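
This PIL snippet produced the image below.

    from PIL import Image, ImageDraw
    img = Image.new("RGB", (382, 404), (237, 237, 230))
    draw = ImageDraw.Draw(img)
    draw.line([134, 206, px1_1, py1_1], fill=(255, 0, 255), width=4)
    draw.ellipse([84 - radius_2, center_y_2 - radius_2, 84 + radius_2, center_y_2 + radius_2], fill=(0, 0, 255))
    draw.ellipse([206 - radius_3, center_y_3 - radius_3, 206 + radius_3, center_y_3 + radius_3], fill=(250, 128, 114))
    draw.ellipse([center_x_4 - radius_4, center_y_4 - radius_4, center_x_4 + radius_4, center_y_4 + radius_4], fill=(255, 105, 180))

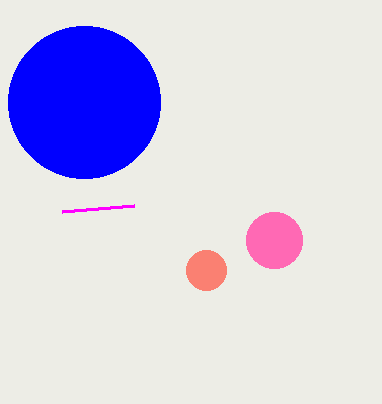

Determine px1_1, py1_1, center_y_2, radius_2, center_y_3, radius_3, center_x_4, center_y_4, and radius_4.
px1_1 = 62
py1_1 = 212
center_y_2 = 102
radius_2 = 76
center_y_3 = 270
radius_3 = 20
center_x_4 = 274
center_y_4 = 240
radius_4 = 28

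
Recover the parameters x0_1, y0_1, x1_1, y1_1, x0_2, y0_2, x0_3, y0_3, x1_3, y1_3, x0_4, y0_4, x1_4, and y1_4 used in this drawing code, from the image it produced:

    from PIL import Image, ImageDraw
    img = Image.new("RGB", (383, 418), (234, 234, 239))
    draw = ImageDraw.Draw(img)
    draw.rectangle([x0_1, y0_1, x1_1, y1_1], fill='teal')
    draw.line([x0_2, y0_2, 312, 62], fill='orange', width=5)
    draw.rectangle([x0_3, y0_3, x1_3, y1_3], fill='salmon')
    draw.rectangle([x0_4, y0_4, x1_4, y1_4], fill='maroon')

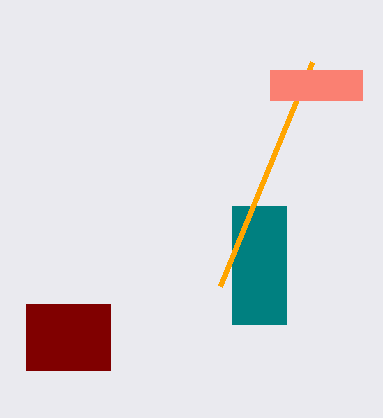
x0_1 = 232; y0_1 = 206; x1_1 = 286; y1_1 = 324; x0_2 = 220; y0_2 = 286; x0_3 = 270; y0_3 = 70; x1_3 = 362; y1_3 = 100; x0_4 = 26; y0_4 = 304; x1_4 = 110; y1_4 = 370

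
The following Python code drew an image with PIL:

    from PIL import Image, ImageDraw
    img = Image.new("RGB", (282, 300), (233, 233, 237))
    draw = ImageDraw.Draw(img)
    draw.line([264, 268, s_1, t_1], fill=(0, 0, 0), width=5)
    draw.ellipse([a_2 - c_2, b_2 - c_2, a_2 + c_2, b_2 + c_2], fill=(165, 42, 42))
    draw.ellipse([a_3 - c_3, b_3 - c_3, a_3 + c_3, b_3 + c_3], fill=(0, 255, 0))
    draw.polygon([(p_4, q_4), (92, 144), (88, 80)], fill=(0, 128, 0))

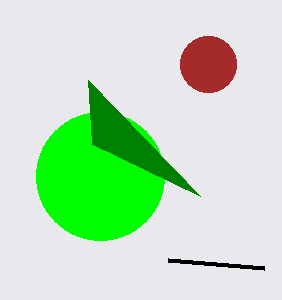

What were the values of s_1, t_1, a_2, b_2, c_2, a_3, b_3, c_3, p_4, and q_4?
s_1 = 168; t_1 = 260; a_2 = 208; b_2 = 64; c_2 = 28; a_3 = 100; b_3 = 176; c_3 = 64; p_4 = 200; q_4 = 196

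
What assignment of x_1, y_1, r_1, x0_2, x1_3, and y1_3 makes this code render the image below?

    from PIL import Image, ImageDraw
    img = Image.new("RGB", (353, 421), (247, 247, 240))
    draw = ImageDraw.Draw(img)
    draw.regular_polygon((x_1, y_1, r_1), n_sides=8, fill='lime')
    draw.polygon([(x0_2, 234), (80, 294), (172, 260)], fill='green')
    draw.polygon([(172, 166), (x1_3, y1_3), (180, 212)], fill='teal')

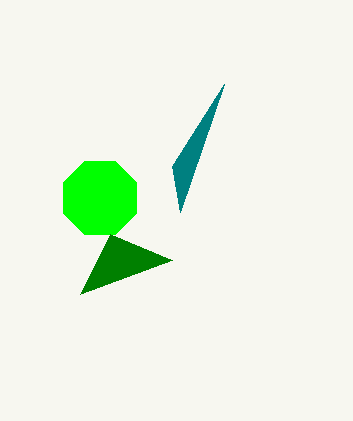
x_1 = 100; y_1 = 198; r_1 = 40; x0_2 = 110; x1_3 = 224; y1_3 = 84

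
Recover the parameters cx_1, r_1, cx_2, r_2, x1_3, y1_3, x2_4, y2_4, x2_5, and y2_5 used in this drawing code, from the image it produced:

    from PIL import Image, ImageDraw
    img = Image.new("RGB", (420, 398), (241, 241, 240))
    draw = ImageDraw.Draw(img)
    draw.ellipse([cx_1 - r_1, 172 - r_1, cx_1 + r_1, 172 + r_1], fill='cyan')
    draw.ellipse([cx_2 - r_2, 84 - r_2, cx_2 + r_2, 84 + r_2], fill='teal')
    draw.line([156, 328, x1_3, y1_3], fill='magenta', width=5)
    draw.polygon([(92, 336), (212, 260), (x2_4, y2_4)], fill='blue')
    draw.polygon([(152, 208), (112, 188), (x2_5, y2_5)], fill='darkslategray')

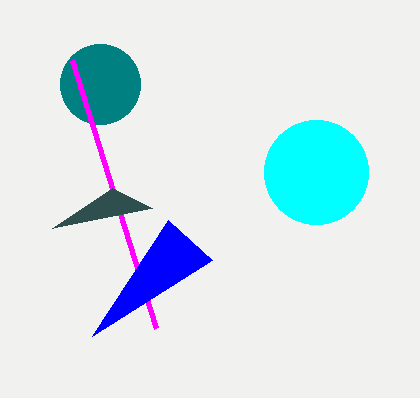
cx_1 = 316; r_1 = 52; cx_2 = 100; r_2 = 40; x1_3 = 72; y1_3 = 60; x2_4 = 168; y2_4 = 220; x2_5 = 52; y2_5 = 228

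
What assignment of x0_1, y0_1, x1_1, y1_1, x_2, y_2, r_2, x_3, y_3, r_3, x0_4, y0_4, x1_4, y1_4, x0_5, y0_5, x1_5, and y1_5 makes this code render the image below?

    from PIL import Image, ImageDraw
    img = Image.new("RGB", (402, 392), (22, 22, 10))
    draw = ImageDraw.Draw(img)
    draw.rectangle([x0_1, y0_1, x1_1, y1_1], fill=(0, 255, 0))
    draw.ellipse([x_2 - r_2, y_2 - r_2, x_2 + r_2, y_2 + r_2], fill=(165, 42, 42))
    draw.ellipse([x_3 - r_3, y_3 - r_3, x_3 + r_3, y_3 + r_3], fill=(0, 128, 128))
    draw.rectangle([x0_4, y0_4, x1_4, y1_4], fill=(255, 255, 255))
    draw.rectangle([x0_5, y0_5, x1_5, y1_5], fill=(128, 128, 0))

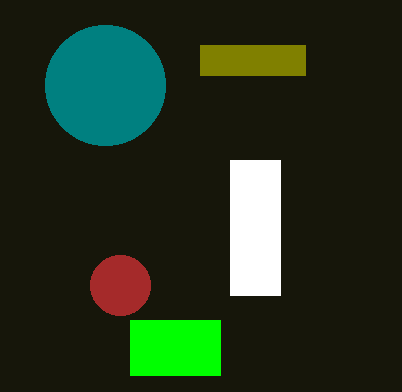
x0_1 = 130, y0_1 = 320, x1_1 = 220, y1_1 = 375, x_2 = 120, y_2 = 285, r_2 = 30, x_3 = 105, y_3 = 85, r_3 = 60, x0_4 = 230, y0_4 = 160, x1_4 = 280, y1_4 = 295, x0_5 = 200, y0_5 = 45, x1_5 = 305, y1_5 = 75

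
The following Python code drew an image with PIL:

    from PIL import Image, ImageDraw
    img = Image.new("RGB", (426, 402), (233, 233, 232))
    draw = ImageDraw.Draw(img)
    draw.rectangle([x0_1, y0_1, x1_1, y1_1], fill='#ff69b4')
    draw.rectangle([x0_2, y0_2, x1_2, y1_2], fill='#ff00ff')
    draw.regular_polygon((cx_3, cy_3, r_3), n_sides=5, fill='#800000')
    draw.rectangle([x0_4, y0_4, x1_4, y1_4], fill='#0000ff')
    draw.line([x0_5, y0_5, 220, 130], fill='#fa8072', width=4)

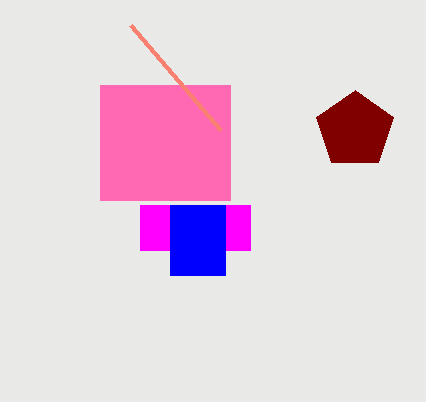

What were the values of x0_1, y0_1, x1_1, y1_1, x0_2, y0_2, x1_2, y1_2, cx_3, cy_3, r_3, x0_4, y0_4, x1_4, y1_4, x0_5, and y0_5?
x0_1 = 100
y0_1 = 85
x1_1 = 230
y1_1 = 200
x0_2 = 140
y0_2 = 205
x1_2 = 250
y1_2 = 250
cx_3 = 355
cy_3 = 130
r_3 = 40
x0_4 = 170
y0_4 = 205
x1_4 = 225
y1_4 = 275
x0_5 = 130
y0_5 = 25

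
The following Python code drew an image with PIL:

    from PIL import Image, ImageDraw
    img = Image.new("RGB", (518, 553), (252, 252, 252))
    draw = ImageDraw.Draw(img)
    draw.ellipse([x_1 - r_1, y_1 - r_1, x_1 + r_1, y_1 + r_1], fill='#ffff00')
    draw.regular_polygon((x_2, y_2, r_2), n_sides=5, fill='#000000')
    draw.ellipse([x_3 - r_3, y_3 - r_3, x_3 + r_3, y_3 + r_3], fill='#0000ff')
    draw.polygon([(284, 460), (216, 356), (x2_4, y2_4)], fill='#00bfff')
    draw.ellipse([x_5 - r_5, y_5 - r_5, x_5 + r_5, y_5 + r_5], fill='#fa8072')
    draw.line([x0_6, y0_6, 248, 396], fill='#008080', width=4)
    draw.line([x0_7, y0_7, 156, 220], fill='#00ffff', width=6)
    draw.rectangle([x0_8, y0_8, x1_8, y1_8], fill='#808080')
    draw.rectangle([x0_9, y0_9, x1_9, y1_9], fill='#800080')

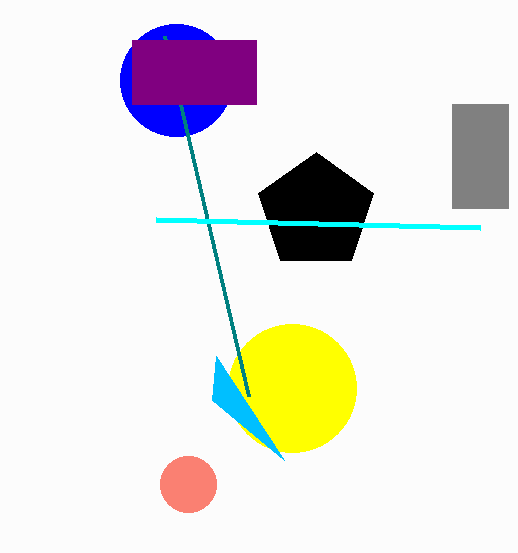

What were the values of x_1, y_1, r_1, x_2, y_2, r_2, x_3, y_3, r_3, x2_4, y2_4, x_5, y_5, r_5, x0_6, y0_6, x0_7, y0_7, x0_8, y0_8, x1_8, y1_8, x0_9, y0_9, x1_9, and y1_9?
x_1 = 292, y_1 = 388, r_1 = 64, x_2 = 316, y_2 = 212, r_2 = 60, x_3 = 176, y_3 = 80, r_3 = 56, x2_4 = 212, y2_4 = 400, x_5 = 188, y_5 = 484, r_5 = 28, x0_6 = 164, y0_6 = 36, x0_7 = 480, y0_7 = 228, x0_8 = 452, y0_8 = 104, x1_8 = 508, y1_8 = 208, x0_9 = 132, y0_9 = 40, x1_9 = 256, y1_9 = 104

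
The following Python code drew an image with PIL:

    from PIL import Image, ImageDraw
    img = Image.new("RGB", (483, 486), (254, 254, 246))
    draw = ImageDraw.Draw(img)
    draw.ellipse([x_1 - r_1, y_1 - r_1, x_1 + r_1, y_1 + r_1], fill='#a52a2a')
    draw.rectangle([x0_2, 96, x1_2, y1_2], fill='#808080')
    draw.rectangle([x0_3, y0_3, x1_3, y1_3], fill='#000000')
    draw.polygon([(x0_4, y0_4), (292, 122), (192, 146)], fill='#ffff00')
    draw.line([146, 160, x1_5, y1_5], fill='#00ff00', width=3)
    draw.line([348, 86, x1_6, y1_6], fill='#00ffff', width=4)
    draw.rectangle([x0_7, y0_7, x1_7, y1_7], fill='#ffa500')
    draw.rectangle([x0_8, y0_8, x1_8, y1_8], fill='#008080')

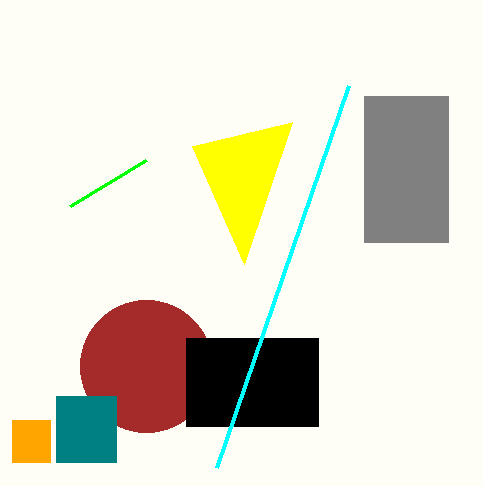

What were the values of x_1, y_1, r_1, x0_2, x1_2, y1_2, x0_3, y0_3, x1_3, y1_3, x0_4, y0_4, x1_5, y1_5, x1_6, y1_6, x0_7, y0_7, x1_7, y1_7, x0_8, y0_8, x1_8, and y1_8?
x_1 = 146, y_1 = 366, r_1 = 66, x0_2 = 364, x1_2 = 448, y1_2 = 242, x0_3 = 186, y0_3 = 338, x1_3 = 318, y1_3 = 426, x0_4 = 244, y0_4 = 264, x1_5 = 70, y1_5 = 206, x1_6 = 216, y1_6 = 468, x0_7 = 12, y0_7 = 420, x1_7 = 50, y1_7 = 462, x0_8 = 56, y0_8 = 396, x1_8 = 116, y1_8 = 462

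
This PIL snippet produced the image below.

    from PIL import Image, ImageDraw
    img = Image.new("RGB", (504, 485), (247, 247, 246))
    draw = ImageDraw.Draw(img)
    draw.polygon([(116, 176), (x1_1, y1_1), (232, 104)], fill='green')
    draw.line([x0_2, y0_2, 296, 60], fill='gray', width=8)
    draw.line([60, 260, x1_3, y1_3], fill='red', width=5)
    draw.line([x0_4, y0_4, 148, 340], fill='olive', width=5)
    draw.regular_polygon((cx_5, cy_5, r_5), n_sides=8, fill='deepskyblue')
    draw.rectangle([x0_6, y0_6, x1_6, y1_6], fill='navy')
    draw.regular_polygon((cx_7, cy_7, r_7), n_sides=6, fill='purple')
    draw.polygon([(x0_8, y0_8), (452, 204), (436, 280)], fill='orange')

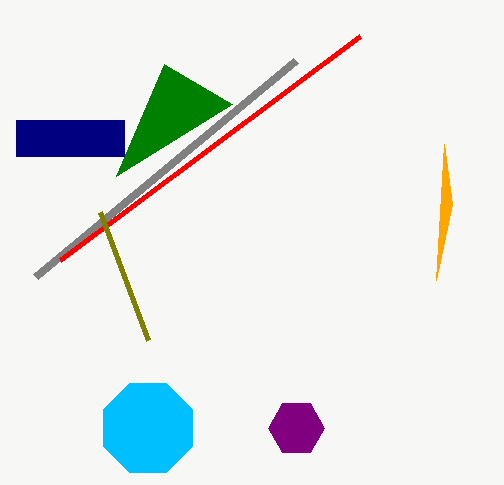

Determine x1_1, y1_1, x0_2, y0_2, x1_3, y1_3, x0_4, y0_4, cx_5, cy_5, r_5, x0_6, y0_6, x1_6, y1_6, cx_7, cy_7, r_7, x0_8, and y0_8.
x1_1 = 164; y1_1 = 64; x0_2 = 36; y0_2 = 276; x1_3 = 360; y1_3 = 36; x0_4 = 100; y0_4 = 212; cx_5 = 148; cy_5 = 428; r_5 = 48; x0_6 = 16; y0_6 = 120; x1_6 = 124; y1_6 = 156; cx_7 = 296; cy_7 = 428; r_7 = 28; x0_8 = 444; y0_8 = 144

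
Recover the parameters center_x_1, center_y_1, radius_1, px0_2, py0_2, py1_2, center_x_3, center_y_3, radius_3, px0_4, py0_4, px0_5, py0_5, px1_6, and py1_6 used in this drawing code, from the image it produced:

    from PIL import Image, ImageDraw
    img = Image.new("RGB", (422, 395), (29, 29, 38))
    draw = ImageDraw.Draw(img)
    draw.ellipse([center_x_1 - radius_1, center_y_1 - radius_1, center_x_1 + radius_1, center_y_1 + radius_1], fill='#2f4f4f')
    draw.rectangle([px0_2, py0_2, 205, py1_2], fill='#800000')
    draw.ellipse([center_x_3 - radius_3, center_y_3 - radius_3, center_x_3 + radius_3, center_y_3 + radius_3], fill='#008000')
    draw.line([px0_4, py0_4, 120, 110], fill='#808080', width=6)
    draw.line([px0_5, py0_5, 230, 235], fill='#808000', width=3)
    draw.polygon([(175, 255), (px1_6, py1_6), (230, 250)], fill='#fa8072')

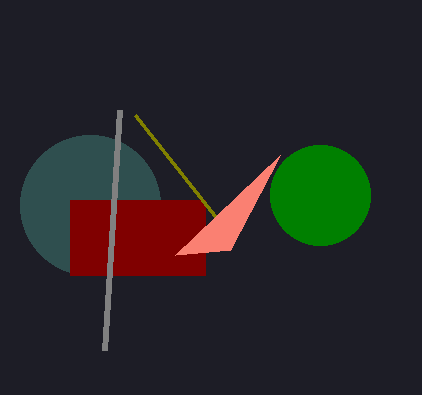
center_x_1 = 90, center_y_1 = 205, radius_1 = 70, px0_2 = 70, py0_2 = 200, py1_2 = 275, center_x_3 = 320, center_y_3 = 195, radius_3 = 50, px0_4 = 105, py0_4 = 350, px0_5 = 135, py0_5 = 115, px1_6 = 280, py1_6 = 155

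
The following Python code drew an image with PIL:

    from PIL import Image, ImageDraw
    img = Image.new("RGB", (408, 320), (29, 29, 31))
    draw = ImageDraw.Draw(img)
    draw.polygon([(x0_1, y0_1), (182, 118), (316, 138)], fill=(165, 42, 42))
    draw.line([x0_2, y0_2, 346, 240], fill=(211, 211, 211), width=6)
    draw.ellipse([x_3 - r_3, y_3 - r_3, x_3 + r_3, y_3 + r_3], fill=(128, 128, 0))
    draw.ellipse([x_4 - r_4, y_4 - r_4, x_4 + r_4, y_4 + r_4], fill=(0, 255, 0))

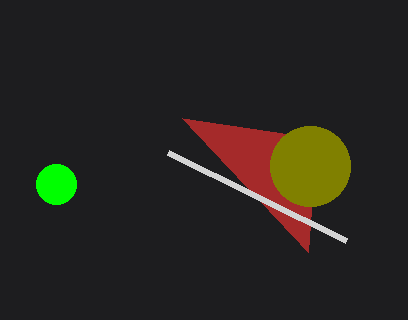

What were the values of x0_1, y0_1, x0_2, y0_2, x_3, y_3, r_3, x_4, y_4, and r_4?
x0_1 = 308, y0_1 = 252, x0_2 = 168, y0_2 = 152, x_3 = 310, y_3 = 166, r_3 = 40, x_4 = 56, y_4 = 184, r_4 = 20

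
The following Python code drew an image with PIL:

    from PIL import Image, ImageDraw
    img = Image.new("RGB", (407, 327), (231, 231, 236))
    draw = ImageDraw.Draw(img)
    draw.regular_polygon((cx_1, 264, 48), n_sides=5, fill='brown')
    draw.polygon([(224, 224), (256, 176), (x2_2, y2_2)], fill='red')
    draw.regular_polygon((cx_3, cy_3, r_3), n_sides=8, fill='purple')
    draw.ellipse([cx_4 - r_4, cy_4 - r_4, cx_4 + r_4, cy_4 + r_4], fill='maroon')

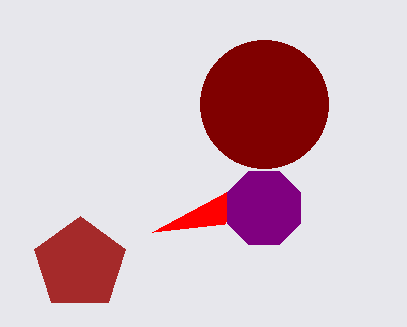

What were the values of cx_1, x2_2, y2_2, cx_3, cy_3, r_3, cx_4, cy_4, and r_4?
cx_1 = 80, x2_2 = 152, y2_2 = 232, cx_3 = 264, cy_3 = 208, r_3 = 40, cx_4 = 264, cy_4 = 104, r_4 = 64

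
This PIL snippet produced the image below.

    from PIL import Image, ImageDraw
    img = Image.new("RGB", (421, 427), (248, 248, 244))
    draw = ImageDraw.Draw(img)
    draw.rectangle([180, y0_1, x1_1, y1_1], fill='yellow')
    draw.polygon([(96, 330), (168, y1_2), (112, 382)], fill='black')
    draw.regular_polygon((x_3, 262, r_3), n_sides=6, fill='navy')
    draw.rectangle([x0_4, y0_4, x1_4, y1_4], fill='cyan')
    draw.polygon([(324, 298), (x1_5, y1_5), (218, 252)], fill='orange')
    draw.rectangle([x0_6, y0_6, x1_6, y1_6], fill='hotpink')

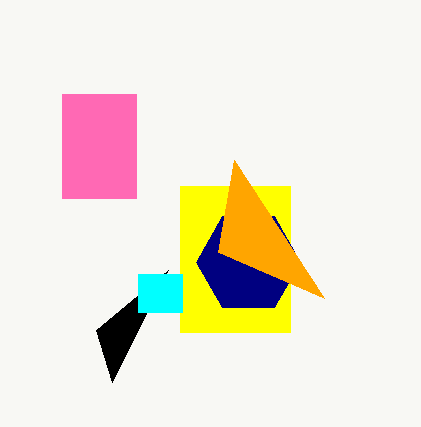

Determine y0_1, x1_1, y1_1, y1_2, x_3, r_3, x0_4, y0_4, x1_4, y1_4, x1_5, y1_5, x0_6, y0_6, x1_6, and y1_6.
y0_1 = 186, x1_1 = 290, y1_1 = 332, y1_2 = 270, x_3 = 248, r_3 = 52, x0_4 = 138, y0_4 = 274, x1_4 = 182, y1_4 = 312, x1_5 = 234, y1_5 = 160, x0_6 = 62, y0_6 = 94, x1_6 = 136, y1_6 = 198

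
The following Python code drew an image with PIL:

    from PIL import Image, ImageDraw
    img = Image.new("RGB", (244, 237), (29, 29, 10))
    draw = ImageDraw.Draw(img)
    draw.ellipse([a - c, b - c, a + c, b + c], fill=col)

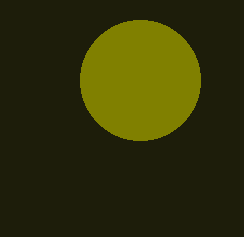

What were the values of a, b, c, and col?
a = 140, b = 80, c = 60, col = 'olive'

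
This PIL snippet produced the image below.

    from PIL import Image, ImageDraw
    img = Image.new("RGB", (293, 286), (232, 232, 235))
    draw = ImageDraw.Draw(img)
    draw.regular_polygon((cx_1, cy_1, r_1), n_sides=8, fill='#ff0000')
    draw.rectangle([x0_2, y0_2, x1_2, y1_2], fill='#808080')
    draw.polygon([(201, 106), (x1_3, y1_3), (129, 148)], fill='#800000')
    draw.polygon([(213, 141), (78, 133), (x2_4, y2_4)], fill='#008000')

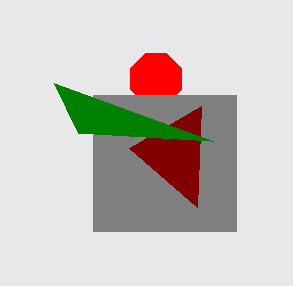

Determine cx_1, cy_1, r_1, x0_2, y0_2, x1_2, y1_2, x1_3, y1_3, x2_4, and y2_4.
cx_1 = 156
cy_1 = 79
r_1 = 28
x0_2 = 93
y0_2 = 95
x1_2 = 236
y1_2 = 231
x1_3 = 197
y1_3 = 207
x2_4 = 54
y2_4 = 83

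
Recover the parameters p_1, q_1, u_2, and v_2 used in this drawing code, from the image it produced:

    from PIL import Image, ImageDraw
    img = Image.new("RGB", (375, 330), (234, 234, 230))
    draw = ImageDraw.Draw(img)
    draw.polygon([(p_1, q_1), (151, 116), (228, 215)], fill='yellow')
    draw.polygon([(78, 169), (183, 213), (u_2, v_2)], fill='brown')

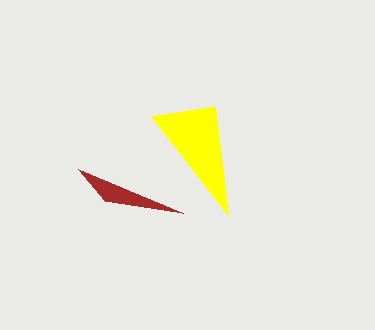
p_1 = 215, q_1 = 106, u_2 = 105, v_2 = 201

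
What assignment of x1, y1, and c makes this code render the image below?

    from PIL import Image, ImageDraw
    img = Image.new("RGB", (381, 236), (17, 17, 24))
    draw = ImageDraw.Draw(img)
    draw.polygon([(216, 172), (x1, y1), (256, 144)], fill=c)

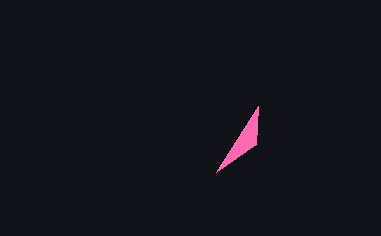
x1 = 258; y1 = 106; c = 'hotpink'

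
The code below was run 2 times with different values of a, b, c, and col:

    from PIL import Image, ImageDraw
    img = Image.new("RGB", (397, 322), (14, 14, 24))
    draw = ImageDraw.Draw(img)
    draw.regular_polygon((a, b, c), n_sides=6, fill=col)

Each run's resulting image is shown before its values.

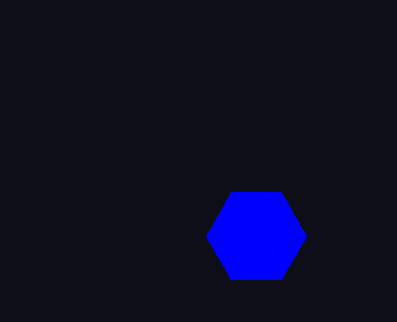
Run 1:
a = 256; b = 236; c = 50; col = 'blue'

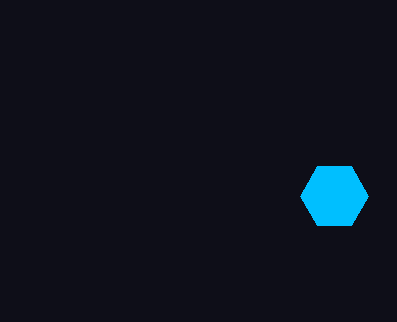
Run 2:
a = 334
b = 196
c = 34
col = 'deepskyblue'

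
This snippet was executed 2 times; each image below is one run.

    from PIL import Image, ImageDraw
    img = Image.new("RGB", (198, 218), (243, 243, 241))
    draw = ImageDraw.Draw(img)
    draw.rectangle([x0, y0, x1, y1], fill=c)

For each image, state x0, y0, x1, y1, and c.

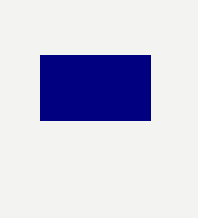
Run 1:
x0 = 40; y0 = 55; x1 = 150; y1 = 120; c = 'navy'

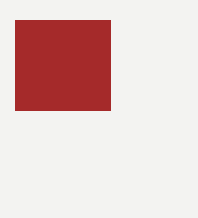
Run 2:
x0 = 15
y0 = 20
x1 = 110
y1 = 110
c = 'brown'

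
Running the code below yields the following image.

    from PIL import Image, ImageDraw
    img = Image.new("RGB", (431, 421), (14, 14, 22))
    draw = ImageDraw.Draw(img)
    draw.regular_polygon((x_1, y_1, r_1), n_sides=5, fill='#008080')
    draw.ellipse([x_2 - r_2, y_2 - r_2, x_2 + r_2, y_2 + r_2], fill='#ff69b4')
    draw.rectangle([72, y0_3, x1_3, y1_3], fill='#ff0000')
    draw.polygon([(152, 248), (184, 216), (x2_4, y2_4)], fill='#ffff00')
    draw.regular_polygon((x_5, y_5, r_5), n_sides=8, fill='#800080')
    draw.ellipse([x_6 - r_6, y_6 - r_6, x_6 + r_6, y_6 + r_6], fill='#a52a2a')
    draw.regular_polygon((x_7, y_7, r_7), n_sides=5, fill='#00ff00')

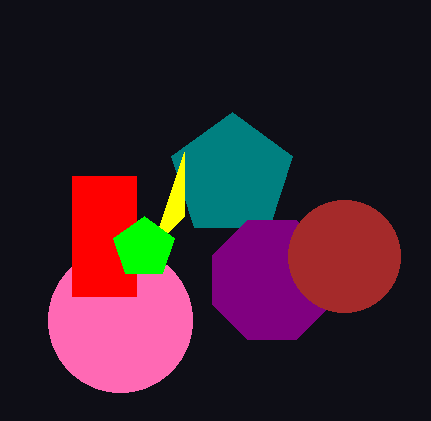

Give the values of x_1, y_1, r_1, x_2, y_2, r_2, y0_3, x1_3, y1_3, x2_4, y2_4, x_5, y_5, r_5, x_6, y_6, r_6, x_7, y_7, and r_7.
x_1 = 232; y_1 = 176; r_1 = 64; x_2 = 120; y_2 = 320; r_2 = 72; y0_3 = 176; x1_3 = 136; y1_3 = 296; x2_4 = 184; y2_4 = 152; x_5 = 272; y_5 = 280; r_5 = 64; x_6 = 344; y_6 = 256; r_6 = 56; x_7 = 144; y_7 = 248; r_7 = 32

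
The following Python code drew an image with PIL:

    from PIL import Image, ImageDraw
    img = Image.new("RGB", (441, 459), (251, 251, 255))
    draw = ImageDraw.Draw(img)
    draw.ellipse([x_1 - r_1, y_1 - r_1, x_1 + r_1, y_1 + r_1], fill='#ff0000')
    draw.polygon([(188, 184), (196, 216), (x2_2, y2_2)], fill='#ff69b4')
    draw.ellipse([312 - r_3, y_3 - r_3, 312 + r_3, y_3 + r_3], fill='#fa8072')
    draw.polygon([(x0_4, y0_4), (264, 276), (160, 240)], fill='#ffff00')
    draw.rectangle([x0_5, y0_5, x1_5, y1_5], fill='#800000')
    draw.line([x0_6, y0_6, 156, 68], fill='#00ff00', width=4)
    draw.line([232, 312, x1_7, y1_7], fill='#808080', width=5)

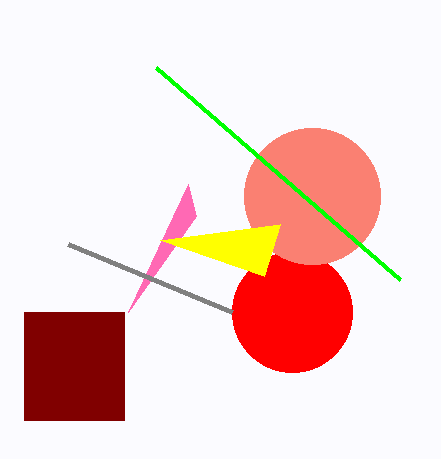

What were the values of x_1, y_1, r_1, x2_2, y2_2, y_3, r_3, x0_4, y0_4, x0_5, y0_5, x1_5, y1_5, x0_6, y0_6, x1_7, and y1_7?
x_1 = 292, y_1 = 312, r_1 = 60, x2_2 = 128, y2_2 = 312, y_3 = 196, r_3 = 68, x0_4 = 280, y0_4 = 224, x0_5 = 24, y0_5 = 312, x1_5 = 124, y1_5 = 420, x0_6 = 400, y0_6 = 280, x1_7 = 68, y1_7 = 244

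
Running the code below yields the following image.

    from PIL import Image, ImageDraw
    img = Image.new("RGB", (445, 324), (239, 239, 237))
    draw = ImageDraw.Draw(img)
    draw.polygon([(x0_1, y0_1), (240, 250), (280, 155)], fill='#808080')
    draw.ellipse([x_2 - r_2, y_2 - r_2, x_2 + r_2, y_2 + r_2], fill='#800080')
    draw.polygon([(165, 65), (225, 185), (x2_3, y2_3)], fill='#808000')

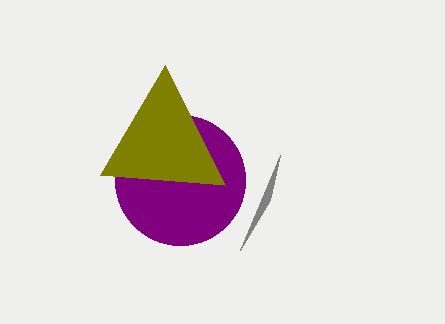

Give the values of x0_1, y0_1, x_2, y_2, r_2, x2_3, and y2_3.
x0_1 = 270
y0_1 = 200
x_2 = 180
y_2 = 180
r_2 = 65
x2_3 = 100
y2_3 = 175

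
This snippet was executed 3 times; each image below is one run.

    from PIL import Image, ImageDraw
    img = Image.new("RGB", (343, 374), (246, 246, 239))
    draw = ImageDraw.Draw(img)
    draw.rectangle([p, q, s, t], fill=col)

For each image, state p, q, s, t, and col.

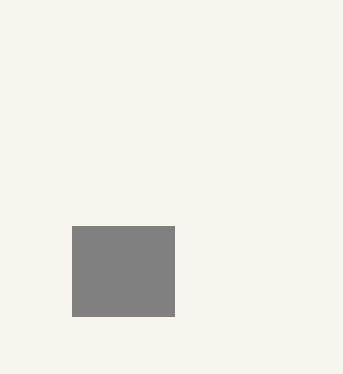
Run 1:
p = 72; q = 226; s = 174; t = 316; col = 'gray'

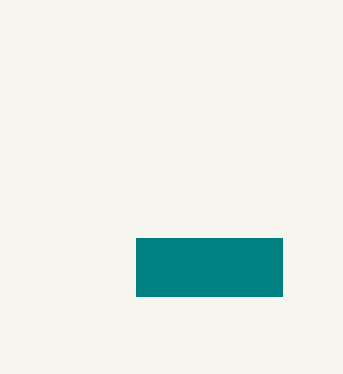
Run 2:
p = 136
q = 238
s = 282
t = 296
col = 'teal'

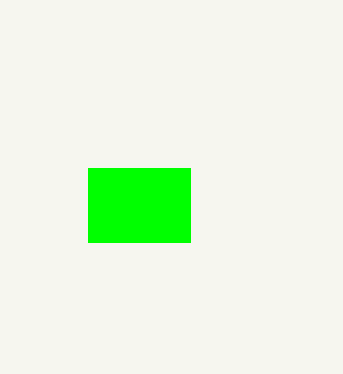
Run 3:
p = 88
q = 168
s = 190
t = 242
col = 'lime'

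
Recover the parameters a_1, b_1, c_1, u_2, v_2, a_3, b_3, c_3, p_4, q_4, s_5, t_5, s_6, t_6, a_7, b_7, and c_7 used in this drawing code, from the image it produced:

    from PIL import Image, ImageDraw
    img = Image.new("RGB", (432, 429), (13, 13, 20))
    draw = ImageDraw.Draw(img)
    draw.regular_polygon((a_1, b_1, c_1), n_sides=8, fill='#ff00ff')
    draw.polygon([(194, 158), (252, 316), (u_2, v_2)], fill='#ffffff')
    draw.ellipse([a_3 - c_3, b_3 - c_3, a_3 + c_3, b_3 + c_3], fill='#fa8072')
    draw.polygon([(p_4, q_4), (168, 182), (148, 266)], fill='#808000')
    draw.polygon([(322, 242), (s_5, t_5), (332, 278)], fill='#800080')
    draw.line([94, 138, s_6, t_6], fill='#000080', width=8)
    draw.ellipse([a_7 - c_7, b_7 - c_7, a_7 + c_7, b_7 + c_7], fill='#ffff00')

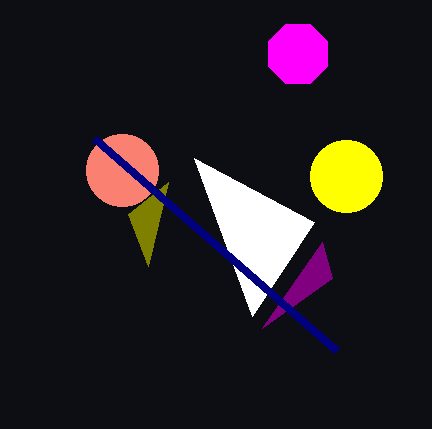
a_1 = 298, b_1 = 54, c_1 = 32, u_2 = 314, v_2 = 222, a_3 = 122, b_3 = 170, c_3 = 36, p_4 = 128, q_4 = 214, s_5 = 262, t_5 = 328, s_6 = 336, t_6 = 350, a_7 = 346, b_7 = 176, c_7 = 36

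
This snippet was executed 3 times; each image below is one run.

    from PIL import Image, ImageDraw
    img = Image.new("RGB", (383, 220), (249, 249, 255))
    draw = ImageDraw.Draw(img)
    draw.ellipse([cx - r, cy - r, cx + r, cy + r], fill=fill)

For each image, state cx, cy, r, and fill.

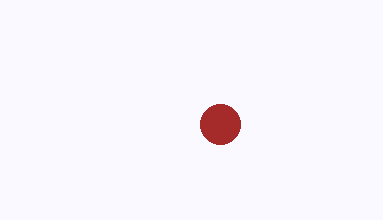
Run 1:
cx = 220, cy = 124, r = 20, fill = 'brown'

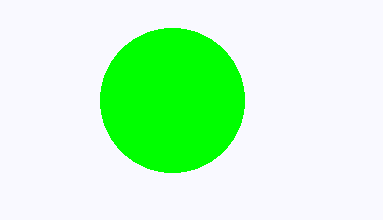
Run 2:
cx = 172; cy = 100; r = 72; fill = 'lime'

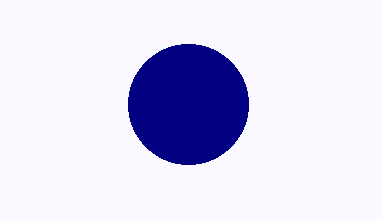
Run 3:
cx = 188
cy = 104
r = 60
fill = 'navy'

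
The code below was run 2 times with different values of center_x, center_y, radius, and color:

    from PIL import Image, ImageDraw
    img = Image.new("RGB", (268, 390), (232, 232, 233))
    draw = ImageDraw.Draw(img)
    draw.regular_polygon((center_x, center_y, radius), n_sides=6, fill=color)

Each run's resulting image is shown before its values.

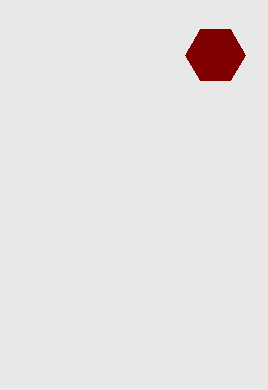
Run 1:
center_x = 215, center_y = 55, radius = 30, color = 'maroon'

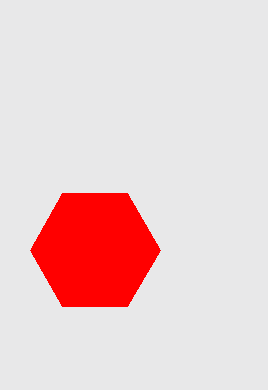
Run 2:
center_x = 95, center_y = 250, radius = 65, color = 'red'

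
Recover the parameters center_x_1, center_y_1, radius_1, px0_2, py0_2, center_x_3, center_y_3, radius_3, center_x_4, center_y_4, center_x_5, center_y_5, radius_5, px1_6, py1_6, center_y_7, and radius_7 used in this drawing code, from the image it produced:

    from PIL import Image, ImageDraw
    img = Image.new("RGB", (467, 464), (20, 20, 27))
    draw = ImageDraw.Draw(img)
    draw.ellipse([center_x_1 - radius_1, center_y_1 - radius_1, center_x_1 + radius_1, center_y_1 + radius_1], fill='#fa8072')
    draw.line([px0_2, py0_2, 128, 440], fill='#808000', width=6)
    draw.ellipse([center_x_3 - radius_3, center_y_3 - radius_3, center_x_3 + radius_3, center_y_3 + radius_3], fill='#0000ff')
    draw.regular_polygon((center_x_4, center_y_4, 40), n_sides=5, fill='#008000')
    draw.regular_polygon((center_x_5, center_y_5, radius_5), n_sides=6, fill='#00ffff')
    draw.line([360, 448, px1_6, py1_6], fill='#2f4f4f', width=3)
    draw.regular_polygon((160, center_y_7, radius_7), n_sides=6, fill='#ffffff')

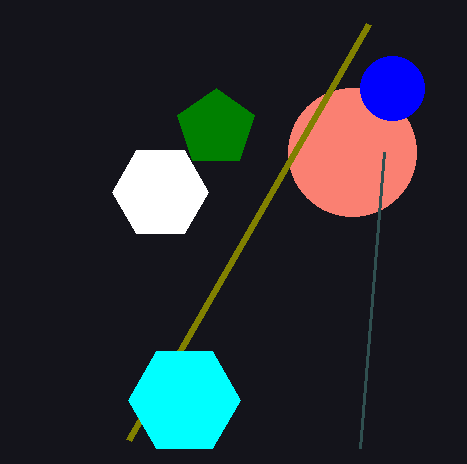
center_x_1 = 352, center_y_1 = 152, radius_1 = 64, px0_2 = 368, py0_2 = 24, center_x_3 = 392, center_y_3 = 88, radius_3 = 32, center_x_4 = 216, center_y_4 = 128, center_x_5 = 184, center_y_5 = 400, radius_5 = 56, px1_6 = 384, py1_6 = 152, center_y_7 = 192, radius_7 = 48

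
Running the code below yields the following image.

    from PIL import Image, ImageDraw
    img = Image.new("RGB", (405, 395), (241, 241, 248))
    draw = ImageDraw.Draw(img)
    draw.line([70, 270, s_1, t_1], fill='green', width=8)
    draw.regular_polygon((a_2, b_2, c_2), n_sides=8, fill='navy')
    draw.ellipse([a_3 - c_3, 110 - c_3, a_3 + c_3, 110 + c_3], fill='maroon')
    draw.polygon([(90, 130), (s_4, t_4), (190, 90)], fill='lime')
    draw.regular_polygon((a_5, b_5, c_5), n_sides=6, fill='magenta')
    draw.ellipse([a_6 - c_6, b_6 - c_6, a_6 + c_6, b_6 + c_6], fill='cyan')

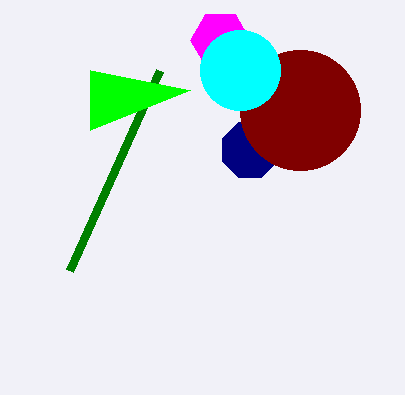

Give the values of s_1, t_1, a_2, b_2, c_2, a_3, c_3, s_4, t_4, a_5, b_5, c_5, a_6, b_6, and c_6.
s_1 = 160; t_1 = 70; a_2 = 250; b_2 = 150; c_2 = 30; a_3 = 300; c_3 = 60; s_4 = 90; t_4 = 70; a_5 = 220; b_5 = 40; c_5 = 30; a_6 = 240; b_6 = 70; c_6 = 40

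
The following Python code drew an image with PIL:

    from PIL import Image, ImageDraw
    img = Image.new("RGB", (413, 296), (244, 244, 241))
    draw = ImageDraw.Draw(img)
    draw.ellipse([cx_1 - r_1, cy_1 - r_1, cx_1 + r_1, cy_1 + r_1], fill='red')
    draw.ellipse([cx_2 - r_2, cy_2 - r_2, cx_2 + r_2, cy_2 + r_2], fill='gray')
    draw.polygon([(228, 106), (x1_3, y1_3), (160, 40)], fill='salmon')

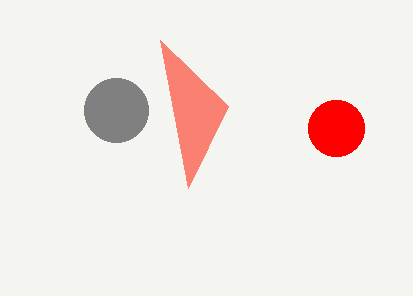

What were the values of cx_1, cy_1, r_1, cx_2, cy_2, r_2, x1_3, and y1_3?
cx_1 = 336, cy_1 = 128, r_1 = 28, cx_2 = 116, cy_2 = 110, r_2 = 32, x1_3 = 188, y1_3 = 188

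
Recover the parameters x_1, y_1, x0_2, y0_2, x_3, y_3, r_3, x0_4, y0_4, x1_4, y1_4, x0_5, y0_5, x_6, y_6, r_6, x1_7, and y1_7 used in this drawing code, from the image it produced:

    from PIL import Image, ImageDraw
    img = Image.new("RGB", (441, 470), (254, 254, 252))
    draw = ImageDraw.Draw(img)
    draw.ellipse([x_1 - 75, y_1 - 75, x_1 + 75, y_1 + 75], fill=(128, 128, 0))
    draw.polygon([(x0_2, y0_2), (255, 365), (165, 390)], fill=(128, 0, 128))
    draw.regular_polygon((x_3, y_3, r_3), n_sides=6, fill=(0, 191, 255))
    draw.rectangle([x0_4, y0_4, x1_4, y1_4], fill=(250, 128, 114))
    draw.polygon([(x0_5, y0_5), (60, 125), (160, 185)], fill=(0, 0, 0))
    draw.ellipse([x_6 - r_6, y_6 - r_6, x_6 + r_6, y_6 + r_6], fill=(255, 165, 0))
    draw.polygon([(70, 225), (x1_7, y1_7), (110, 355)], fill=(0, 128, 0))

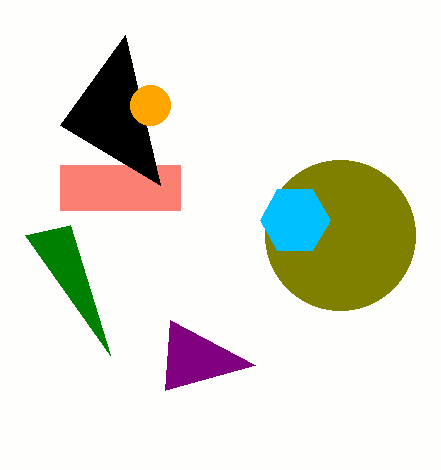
x_1 = 340
y_1 = 235
x0_2 = 170
y0_2 = 320
x_3 = 295
y_3 = 220
r_3 = 35
x0_4 = 60
y0_4 = 165
x1_4 = 180
y1_4 = 210
x0_5 = 125
y0_5 = 35
x_6 = 150
y_6 = 105
r_6 = 20
x1_7 = 25
y1_7 = 235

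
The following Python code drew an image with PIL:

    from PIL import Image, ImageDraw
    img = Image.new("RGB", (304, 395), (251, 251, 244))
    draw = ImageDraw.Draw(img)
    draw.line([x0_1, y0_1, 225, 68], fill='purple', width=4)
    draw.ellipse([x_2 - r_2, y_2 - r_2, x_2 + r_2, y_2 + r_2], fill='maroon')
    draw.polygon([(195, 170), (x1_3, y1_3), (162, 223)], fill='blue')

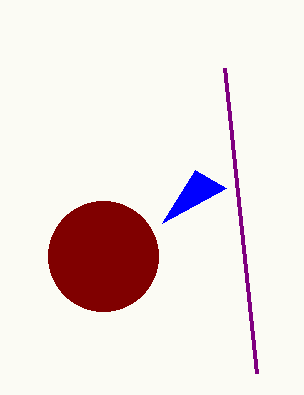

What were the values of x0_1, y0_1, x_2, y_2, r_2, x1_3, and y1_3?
x0_1 = 257
y0_1 = 373
x_2 = 103
y_2 = 256
r_2 = 55
x1_3 = 226
y1_3 = 188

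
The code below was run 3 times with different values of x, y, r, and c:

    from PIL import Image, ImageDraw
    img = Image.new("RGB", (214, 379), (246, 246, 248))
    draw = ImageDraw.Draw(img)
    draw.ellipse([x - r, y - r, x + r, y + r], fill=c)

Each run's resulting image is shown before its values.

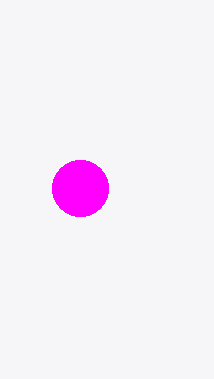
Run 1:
x = 80; y = 188; r = 28; c = 'magenta'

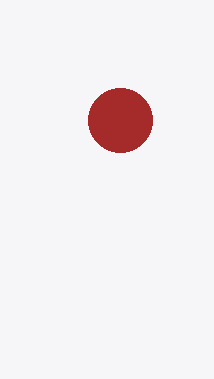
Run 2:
x = 120, y = 120, r = 32, c = 'brown'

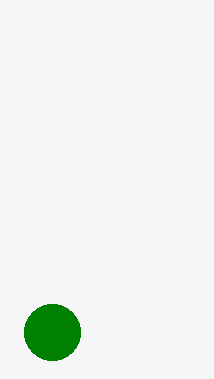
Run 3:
x = 52, y = 332, r = 28, c = 'green'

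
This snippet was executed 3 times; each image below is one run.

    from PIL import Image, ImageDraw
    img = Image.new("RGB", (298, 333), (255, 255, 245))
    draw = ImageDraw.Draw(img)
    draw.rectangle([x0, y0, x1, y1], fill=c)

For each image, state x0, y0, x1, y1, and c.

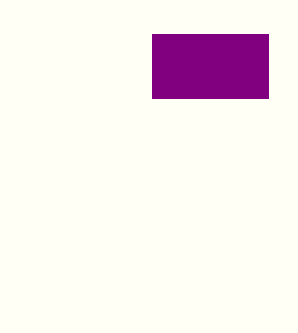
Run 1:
x0 = 152; y0 = 34; x1 = 268; y1 = 98; c = 'purple'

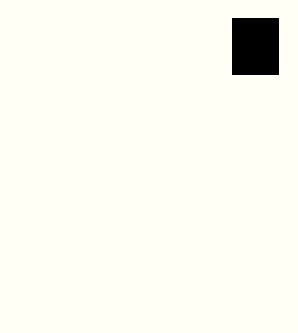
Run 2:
x0 = 232; y0 = 18; x1 = 278; y1 = 74; c = 'black'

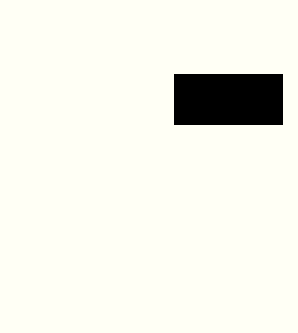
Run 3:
x0 = 174
y0 = 74
x1 = 282
y1 = 124
c = 'black'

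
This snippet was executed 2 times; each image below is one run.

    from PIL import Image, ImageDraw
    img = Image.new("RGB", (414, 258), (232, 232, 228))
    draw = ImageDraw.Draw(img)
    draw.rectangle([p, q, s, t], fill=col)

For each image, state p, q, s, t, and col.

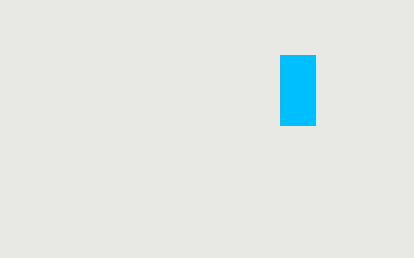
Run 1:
p = 280, q = 55, s = 315, t = 125, col = 'deepskyblue'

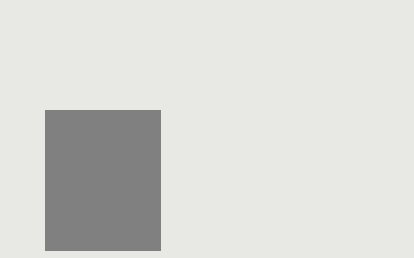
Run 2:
p = 45
q = 110
s = 160
t = 250
col = 'gray'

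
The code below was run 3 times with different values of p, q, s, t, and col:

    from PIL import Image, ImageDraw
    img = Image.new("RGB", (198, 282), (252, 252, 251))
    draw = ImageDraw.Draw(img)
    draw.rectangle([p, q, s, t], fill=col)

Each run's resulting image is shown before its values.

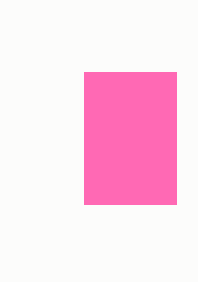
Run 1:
p = 84, q = 72, s = 176, t = 204, col = 'hotpink'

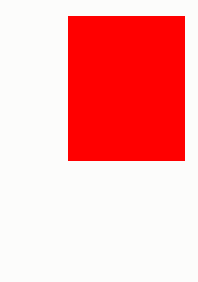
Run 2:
p = 68, q = 16, s = 184, t = 160, col = 'red'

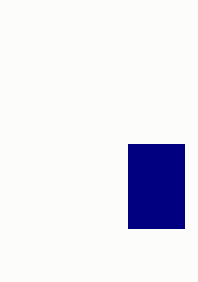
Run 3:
p = 128, q = 144, s = 184, t = 228, col = 'navy'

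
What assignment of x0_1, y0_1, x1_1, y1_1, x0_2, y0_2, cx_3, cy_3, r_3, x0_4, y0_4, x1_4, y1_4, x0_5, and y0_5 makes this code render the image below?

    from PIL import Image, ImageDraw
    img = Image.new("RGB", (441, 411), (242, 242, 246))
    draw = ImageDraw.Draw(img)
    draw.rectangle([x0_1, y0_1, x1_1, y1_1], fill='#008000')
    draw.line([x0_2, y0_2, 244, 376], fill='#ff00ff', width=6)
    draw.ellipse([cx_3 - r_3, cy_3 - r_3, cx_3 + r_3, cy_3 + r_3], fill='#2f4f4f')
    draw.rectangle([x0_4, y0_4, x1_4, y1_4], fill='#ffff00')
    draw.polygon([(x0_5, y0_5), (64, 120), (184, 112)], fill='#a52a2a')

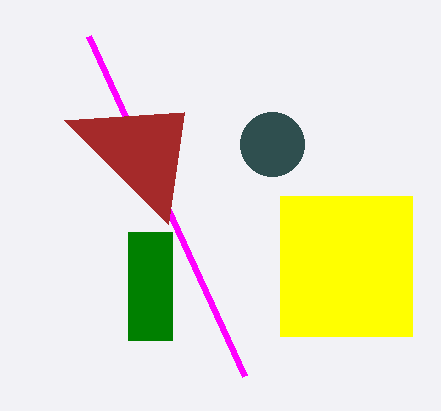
x0_1 = 128
y0_1 = 232
x1_1 = 172
y1_1 = 340
x0_2 = 88
y0_2 = 36
cx_3 = 272
cy_3 = 144
r_3 = 32
x0_4 = 280
y0_4 = 196
x1_4 = 412
y1_4 = 336
x0_5 = 168
y0_5 = 224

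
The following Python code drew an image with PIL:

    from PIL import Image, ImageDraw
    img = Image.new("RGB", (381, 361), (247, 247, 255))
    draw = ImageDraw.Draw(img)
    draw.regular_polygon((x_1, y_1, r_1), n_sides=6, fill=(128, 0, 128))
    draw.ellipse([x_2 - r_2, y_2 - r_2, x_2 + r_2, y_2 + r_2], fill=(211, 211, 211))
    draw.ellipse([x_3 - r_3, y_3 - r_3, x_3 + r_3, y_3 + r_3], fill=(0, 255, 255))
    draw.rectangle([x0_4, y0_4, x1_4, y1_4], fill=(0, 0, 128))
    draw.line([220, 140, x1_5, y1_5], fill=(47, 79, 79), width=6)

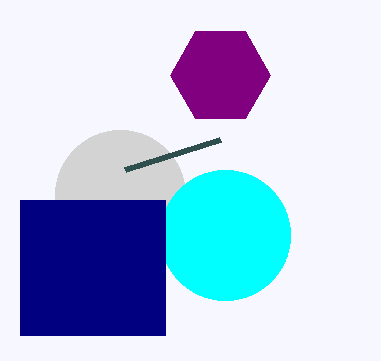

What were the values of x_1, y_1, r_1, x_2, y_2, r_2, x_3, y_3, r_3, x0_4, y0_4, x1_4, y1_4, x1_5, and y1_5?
x_1 = 220
y_1 = 75
r_1 = 50
x_2 = 120
y_2 = 195
r_2 = 65
x_3 = 225
y_3 = 235
r_3 = 65
x0_4 = 20
y0_4 = 200
x1_4 = 165
y1_4 = 335
x1_5 = 125
y1_5 = 170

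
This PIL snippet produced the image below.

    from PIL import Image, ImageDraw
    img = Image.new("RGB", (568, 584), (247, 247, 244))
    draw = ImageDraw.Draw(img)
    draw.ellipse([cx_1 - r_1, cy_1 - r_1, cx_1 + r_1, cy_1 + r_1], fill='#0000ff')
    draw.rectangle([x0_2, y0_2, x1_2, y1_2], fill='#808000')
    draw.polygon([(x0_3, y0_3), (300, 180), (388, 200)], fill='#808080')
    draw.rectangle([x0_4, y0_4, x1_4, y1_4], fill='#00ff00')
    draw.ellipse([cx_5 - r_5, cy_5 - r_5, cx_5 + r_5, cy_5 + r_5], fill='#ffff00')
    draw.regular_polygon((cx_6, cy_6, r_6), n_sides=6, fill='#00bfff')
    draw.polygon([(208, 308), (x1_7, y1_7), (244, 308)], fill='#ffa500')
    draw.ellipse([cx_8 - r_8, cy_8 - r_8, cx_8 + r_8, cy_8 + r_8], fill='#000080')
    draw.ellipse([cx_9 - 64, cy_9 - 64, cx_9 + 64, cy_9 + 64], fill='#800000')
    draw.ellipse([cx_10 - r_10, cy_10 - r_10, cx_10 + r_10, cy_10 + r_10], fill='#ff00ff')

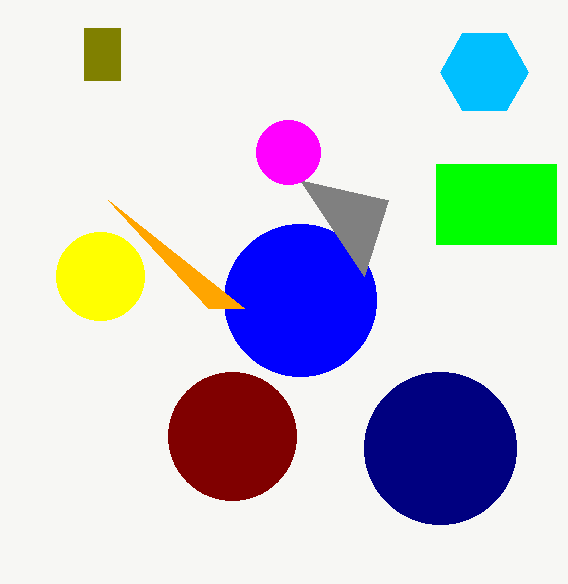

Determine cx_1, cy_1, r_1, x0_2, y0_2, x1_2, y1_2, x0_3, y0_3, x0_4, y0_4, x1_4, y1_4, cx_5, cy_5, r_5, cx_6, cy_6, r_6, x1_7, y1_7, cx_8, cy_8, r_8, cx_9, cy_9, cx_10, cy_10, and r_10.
cx_1 = 300, cy_1 = 300, r_1 = 76, x0_2 = 84, y0_2 = 28, x1_2 = 120, y1_2 = 80, x0_3 = 364, y0_3 = 276, x0_4 = 436, y0_4 = 164, x1_4 = 556, y1_4 = 244, cx_5 = 100, cy_5 = 276, r_5 = 44, cx_6 = 484, cy_6 = 72, r_6 = 44, x1_7 = 108, y1_7 = 200, cx_8 = 440, cy_8 = 448, r_8 = 76, cx_9 = 232, cy_9 = 436, cx_10 = 288, cy_10 = 152, r_10 = 32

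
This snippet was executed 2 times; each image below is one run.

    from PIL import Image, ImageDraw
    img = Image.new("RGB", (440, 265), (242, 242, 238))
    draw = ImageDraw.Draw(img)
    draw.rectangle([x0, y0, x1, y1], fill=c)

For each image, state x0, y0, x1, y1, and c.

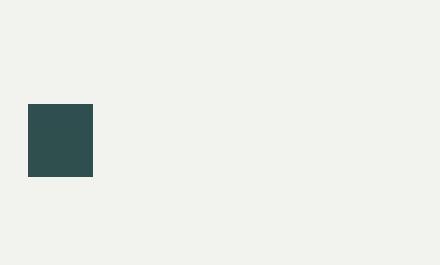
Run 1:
x0 = 28
y0 = 104
x1 = 92
y1 = 176
c = 'darkslategray'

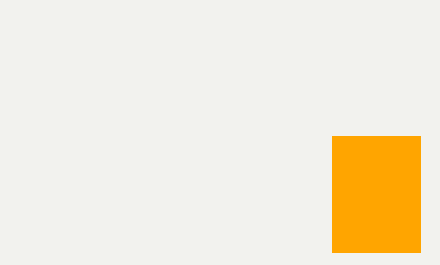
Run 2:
x0 = 332
y0 = 136
x1 = 420
y1 = 252
c = 'orange'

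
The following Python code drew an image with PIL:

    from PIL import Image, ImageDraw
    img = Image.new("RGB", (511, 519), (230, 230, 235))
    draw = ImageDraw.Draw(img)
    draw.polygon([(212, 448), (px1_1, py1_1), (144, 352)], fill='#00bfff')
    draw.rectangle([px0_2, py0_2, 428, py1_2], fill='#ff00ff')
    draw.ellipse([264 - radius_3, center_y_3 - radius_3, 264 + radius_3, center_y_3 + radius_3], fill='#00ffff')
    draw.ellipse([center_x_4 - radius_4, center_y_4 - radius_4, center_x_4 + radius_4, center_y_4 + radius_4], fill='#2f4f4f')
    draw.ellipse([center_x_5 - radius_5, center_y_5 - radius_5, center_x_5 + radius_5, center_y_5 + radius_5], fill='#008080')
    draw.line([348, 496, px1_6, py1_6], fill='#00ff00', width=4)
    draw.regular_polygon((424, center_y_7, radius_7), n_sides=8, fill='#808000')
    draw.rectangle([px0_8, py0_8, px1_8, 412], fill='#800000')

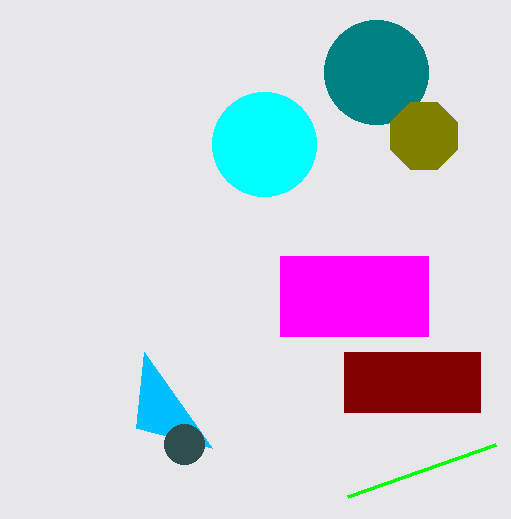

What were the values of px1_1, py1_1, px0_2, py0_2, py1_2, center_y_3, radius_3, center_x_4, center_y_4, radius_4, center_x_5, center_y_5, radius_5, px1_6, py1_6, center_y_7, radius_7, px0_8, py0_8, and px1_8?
px1_1 = 136, py1_1 = 428, px0_2 = 280, py0_2 = 256, py1_2 = 336, center_y_3 = 144, radius_3 = 52, center_x_4 = 184, center_y_4 = 444, radius_4 = 20, center_x_5 = 376, center_y_5 = 72, radius_5 = 52, px1_6 = 496, py1_6 = 444, center_y_7 = 136, radius_7 = 36, px0_8 = 344, py0_8 = 352, px1_8 = 480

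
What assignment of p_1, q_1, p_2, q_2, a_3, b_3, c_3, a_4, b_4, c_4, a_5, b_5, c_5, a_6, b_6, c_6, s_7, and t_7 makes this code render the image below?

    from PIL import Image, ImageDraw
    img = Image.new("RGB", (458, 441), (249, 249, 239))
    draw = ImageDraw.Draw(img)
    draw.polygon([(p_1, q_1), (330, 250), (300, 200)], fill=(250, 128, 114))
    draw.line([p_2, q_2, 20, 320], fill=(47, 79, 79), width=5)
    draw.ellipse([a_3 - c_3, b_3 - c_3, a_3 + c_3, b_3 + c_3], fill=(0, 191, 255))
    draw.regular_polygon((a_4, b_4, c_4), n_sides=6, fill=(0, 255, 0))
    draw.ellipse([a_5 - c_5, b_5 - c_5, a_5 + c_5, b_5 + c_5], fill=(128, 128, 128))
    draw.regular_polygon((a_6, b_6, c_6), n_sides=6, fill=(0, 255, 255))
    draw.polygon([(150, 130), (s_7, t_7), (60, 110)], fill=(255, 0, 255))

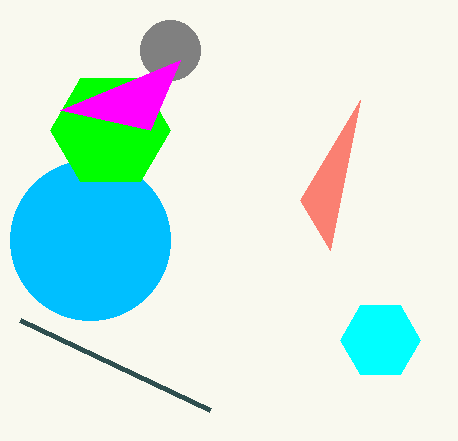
p_1 = 360
q_1 = 100
p_2 = 210
q_2 = 410
a_3 = 90
b_3 = 240
c_3 = 80
a_4 = 110
b_4 = 130
c_4 = 60
a_5 = 170
b_5 = 50
c_5 = 30
a_6 = 380
b_6 = 340
c_6 = 40
s_7 = 180
t_7 = 60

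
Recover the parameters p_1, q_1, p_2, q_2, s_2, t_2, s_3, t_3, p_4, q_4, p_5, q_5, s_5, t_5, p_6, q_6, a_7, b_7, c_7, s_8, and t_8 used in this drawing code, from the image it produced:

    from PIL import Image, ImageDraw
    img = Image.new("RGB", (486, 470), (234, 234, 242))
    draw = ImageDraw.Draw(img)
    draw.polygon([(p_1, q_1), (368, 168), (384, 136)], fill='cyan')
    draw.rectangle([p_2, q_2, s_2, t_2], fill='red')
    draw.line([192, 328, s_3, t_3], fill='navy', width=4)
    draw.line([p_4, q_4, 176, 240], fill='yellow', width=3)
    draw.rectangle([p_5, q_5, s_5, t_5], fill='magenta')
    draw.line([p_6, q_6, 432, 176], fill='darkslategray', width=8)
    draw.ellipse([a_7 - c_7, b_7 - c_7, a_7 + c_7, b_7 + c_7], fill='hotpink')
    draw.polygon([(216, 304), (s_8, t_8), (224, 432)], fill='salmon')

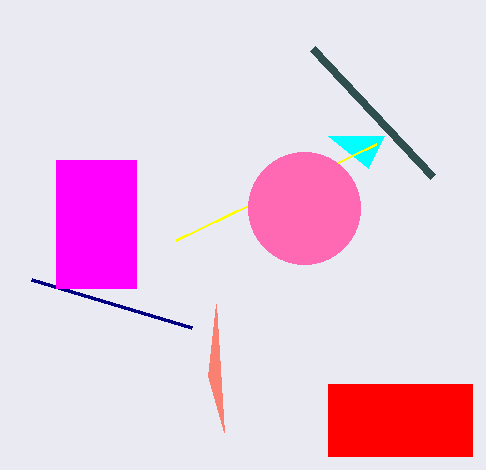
p_1 = 328; q_1 = 136; p_2 = 328; q_2 = 384; s_2 = 472; t_2 = 456; s_3 = 32; t_3 = 280; p_4 = 376; q_4 = 144; p_5 = 56; q_5 = 160; s_5 = 136; t_5 = 288; p_6 = 312; q_6 = 48; a_7 = 304; b_7 = 208; c_7 = 56; s_8 = 208; t_8 = 376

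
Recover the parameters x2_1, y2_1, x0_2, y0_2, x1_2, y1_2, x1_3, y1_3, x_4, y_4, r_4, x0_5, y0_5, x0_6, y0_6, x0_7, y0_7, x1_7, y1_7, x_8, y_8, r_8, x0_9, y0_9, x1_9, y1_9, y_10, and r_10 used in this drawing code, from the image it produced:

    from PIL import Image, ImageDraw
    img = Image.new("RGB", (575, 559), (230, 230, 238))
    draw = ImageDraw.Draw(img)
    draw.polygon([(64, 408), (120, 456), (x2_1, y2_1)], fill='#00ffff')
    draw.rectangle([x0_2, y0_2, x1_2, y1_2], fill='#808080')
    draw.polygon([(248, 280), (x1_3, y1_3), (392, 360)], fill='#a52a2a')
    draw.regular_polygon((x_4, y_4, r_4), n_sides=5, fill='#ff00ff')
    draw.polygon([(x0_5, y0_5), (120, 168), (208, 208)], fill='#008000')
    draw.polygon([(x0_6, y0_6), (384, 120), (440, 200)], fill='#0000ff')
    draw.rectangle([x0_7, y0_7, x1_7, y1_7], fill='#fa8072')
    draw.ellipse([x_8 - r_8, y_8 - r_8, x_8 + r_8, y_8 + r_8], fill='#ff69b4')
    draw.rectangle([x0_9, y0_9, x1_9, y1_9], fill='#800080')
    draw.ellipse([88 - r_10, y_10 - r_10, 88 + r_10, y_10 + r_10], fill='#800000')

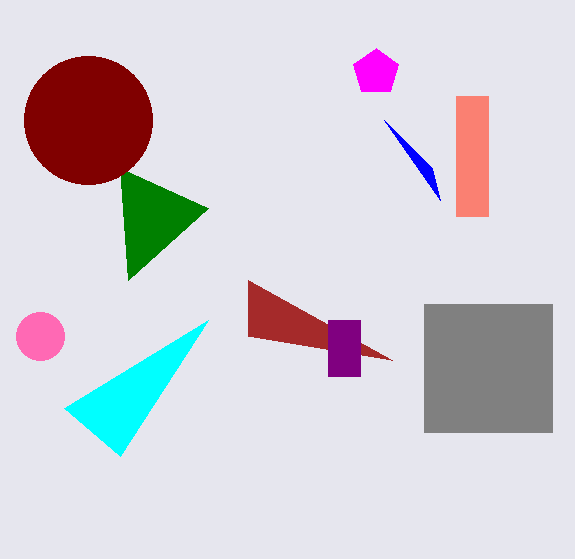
x2_1 = 208
y2_1 = 320
x0_2 = 424
y0_2 = 304
x1_2 = 552
y1_2 = 432
x1_3 = 248
y1_3 = 336
x_4 = 376
y_4 = 72
r_4 = 24
x0_5 = 128
y0_5 = 280
x0_6 = 432
y0_6 = 168
x0_7 = 456
y0_7 = 96
x1_7 = 488
y1_7 = 216
x_8 = 40
y_8 = 336
r_8 = 24
x0_9 = 328
y0_9 = 320
x1_9 = 360
y1_9 = 376
y_10 = 120
r_10 = 64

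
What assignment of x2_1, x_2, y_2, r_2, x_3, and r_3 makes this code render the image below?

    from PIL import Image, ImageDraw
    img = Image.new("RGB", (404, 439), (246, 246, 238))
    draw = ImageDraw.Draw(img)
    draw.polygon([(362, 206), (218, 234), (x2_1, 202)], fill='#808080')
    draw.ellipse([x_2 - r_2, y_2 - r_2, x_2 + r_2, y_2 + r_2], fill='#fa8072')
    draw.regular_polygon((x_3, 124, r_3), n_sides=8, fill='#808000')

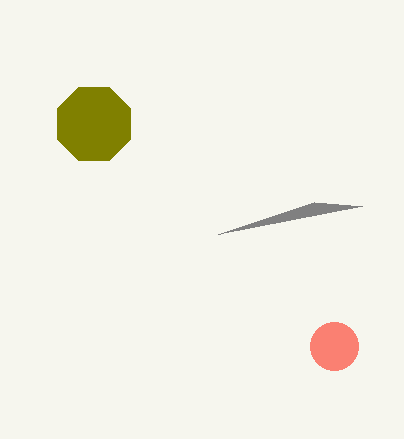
x2_1 = 314, x_2 = 334, y_2 = 346, r_2 = 24, x_3 = 94, r_3 = 40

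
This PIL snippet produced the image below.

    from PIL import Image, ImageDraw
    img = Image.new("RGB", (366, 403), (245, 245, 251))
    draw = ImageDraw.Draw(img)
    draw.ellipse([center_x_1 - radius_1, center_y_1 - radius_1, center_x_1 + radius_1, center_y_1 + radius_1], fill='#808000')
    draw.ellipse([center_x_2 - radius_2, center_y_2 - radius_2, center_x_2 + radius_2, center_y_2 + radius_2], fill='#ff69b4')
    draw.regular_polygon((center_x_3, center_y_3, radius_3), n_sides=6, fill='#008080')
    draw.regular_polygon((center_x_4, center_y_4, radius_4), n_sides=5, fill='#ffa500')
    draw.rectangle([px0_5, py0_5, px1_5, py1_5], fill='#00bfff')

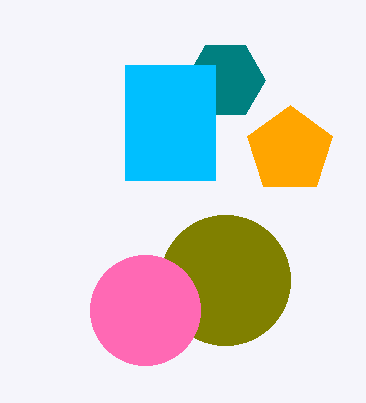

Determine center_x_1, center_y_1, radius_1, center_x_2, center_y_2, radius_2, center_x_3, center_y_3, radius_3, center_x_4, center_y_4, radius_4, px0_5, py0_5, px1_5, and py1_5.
center_x_1 = 225; center_y_1 = 280; radius_1 = 65; center_x_2 = 145; center_y_2 = 310; radius_2 = 55; center_x_3 = 225; center_y_3 = 80; radius_3 = 40; center_x_4 = 290; center_y_4 = 150; radius_4 = 45; px0_5 = 125; py0_5 = 65; px1_5 = 215; py1_5 = 180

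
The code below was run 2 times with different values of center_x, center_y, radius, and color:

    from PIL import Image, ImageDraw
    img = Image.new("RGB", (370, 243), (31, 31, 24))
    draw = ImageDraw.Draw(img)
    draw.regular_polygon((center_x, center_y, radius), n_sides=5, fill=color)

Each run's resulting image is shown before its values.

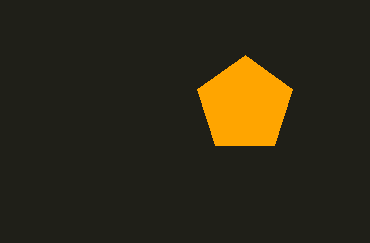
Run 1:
center_x = 245; center_y = 105; radius = 50; color = 'orange'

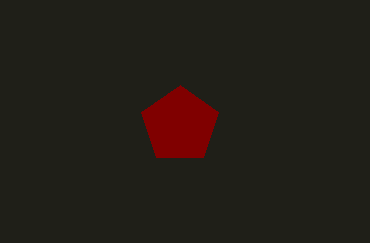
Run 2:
center_x = 180, center_y = 125, radius = 40, color = 'maroon'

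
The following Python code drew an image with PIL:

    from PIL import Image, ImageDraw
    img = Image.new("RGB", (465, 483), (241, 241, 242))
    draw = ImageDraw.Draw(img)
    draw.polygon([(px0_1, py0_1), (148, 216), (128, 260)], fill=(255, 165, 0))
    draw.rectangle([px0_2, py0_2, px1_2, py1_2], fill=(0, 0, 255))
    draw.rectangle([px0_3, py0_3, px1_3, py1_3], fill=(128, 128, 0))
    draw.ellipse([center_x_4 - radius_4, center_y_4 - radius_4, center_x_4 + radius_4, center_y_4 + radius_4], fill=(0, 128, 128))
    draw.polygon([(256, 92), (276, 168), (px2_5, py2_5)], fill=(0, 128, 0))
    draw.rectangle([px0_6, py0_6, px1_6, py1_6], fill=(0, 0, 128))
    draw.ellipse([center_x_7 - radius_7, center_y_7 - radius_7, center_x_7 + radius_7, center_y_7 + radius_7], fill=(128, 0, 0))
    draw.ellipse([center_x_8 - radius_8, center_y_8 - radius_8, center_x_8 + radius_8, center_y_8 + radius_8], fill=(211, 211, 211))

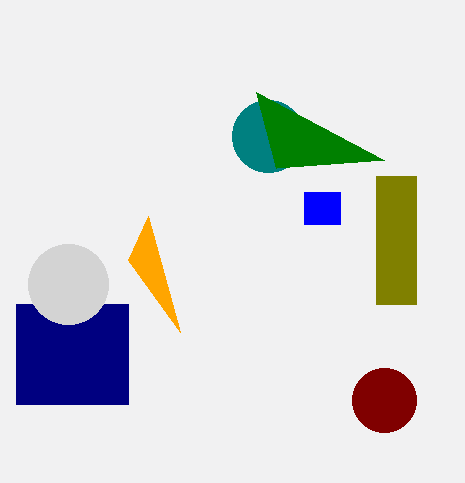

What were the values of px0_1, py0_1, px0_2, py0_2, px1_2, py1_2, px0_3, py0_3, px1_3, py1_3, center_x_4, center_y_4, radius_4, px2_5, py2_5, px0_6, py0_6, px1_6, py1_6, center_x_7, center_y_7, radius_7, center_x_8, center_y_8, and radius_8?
px0_1 = 180; py0_1 = 332; px0_2 = 304; py0_2 = 192; px1_2 = 340; py1_2 = 224; px0_3 = 376; py0_3 = 176; px1_3 = 416; py1_3 = 304; center_x_4 = 268; center_y_4 = 136; radius_4 = 36; px2_5 = 384; py2_5 = 160; px0_6 = 16; py0_6 = 304; px1_6 = 128; py1_6 = 404; center_x_7 = 384; center_y_7 = 400; radius_7 = 32; center_x_8 = 68; center_y_8 = 284; radius_8 = 40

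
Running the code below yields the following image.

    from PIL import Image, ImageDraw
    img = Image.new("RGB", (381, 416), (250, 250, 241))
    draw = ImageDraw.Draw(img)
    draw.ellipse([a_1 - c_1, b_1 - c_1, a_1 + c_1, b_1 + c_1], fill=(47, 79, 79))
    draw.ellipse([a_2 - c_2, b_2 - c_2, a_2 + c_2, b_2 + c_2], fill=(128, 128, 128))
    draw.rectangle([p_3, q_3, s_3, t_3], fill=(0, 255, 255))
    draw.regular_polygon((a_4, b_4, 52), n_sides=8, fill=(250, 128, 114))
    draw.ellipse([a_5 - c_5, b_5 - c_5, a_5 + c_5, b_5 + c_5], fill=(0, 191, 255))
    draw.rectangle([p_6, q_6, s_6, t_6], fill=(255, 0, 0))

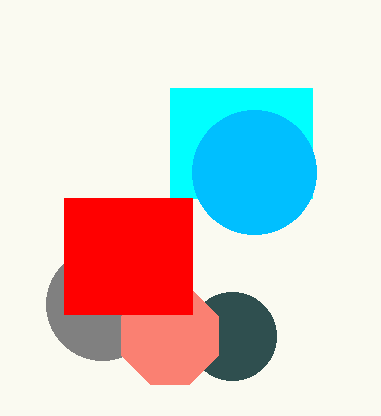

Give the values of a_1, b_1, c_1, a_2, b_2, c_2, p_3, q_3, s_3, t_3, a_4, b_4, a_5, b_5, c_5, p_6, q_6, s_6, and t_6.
a_1 = 232
b_1 = 336
c_1 = 44
a_2 = 102
b_2 = 304
c_2 = 56
p_3 = 170
q_3 = 88
s_3 = 312
t_3 = 198
a_4 = 170
b_4 = 336
a_5 = 254
b_5 = 172
c_5 = 62
p_6 = 64
q_6 = 198
s_6 = 192
t_6 = 314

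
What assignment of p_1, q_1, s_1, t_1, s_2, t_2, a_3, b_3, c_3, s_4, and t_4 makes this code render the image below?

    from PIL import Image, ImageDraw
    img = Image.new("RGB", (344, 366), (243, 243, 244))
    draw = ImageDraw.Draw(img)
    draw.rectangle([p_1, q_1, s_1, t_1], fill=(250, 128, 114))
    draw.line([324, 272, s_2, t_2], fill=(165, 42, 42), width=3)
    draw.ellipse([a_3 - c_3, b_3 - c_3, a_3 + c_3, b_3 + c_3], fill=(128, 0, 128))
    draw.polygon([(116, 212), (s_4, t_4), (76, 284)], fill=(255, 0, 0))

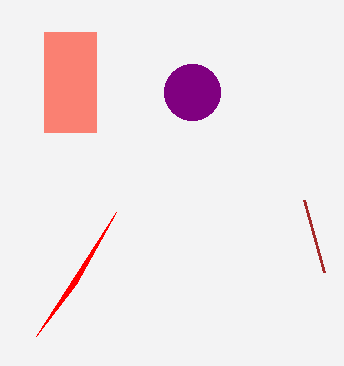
p_1 = 44
q_1 = 32
s_1 = 96
t_1 = 132
s_2 = 304
t_2 = 200
a_3 = 192
b_3 = 92
c_3 = 28
s_4 = 36
t_4 = 336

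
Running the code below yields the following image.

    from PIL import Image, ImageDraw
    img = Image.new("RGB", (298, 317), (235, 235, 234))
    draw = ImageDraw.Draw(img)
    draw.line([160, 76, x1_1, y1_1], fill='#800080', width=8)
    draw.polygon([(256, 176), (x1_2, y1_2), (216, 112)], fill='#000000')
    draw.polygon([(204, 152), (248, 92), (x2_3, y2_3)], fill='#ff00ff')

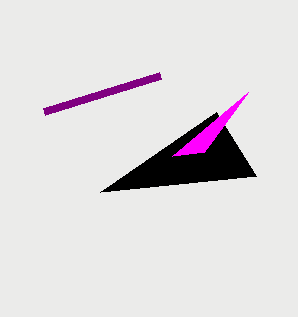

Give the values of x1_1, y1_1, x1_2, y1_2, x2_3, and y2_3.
x1_1 = 44, y1_1 = 112, x1_2 = 100, y1_2 = 192, x2_3 = 172, y2_3 = 156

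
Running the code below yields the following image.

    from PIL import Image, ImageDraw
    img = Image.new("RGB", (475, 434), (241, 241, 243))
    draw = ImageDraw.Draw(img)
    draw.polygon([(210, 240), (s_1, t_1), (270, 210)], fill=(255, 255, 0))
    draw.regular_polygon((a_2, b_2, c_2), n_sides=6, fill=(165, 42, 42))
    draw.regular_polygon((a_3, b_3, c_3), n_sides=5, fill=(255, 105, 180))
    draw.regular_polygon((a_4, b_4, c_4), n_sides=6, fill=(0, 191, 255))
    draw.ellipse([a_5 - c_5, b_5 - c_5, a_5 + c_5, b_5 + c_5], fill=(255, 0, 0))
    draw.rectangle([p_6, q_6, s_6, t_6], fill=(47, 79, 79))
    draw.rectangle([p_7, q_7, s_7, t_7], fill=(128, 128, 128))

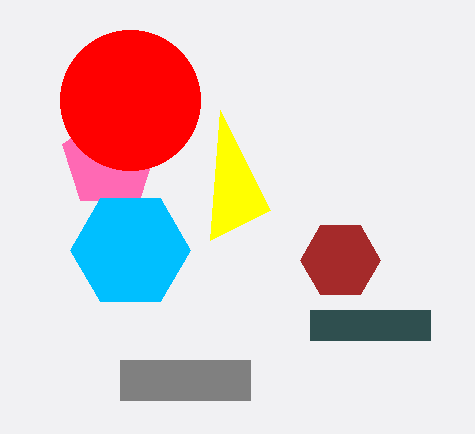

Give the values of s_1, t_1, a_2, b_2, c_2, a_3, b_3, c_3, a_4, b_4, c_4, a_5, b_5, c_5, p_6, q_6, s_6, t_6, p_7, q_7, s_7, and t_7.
s_1 = 220
t_1 = 110
a_2 = 340
b_2 = 260
c_2 = 40
a_3 = 110
b_3 = 160
c_3 = 50
a_4 = 130
b_4 = 250
c_4 = 60
a_5 = 130
b_5 = 100
c_5 = 70
p_6 = 310
q_6 = 310
s_6 = 430
t_6 = 340
p_7 = 120
q_7 = 360
s_7 = 250
t_7 = 400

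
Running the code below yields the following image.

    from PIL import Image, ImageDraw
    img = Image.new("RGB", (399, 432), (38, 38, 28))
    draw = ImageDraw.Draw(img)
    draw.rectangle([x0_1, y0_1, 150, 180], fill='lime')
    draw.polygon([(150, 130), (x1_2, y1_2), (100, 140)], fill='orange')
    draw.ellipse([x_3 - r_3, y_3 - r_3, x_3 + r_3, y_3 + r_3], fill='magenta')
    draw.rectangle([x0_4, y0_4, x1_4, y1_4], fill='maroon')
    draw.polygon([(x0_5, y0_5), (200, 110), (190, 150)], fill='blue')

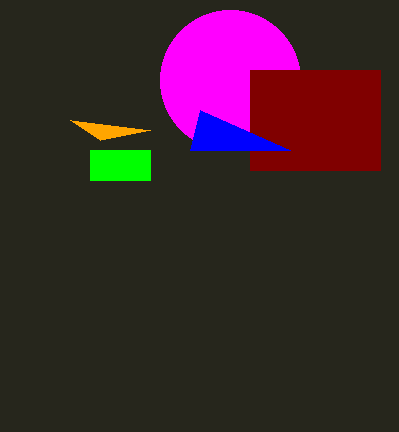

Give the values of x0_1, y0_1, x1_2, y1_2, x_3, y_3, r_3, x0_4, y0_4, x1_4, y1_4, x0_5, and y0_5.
x0_1 = 90, y0_1 = 150, x1_2 = 70, y1_2 = 120, x_3 = 230, y_3 = 80, r_3 = 70, x0_4 = 250, y0_4 = 70, x1_4 = 380, y1_4 = 170, x0_5 = 290, y0_5 = 150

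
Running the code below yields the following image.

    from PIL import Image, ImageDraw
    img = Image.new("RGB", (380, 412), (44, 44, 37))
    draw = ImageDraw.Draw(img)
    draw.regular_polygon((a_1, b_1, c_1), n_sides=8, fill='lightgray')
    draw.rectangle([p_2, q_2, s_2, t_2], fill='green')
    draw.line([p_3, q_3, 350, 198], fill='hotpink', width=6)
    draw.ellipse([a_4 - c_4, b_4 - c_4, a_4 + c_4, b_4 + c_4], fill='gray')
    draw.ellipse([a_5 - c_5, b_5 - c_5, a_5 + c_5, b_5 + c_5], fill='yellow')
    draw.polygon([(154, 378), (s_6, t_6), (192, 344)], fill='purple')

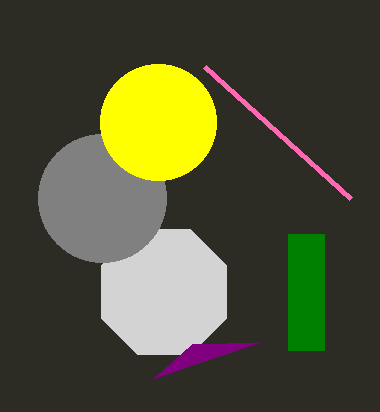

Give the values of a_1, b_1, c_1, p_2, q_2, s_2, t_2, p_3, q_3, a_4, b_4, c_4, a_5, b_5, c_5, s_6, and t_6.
a_1 = 164, b_1 = 292, c_1 = 68, p_2 = 288, q_2 = 234, s_2 = 324, t_2 = 350, p_3 = 204, q_3 = 66, a_4 = 102, b_4 = 198, c_4 = 64, a_5 = 158, b_5 = 122, c_5 = 58, s_6 = 260, t_6 = 342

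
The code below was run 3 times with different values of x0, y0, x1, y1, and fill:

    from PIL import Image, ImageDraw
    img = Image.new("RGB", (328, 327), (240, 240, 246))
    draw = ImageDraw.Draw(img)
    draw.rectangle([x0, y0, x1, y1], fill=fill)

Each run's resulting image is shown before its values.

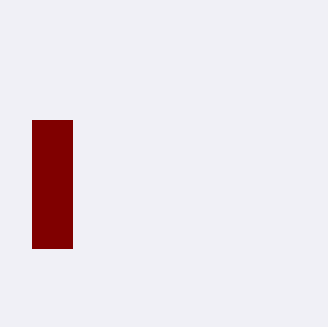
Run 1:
x0 = 32, y0 = 120, x1 = 72, y1 = 248, fill = 'maroon'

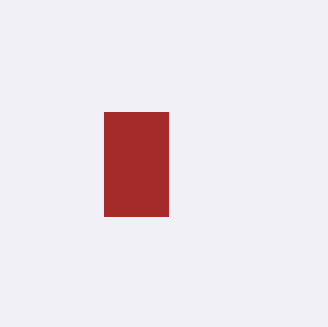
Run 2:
x0 = 104
y0 = 112
x1 = 168
y1 = 216
fill = 'brown'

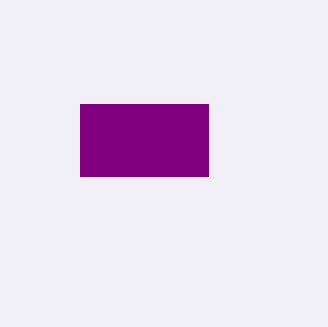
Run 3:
x0 = 80, y0 = 104, x1 = 208, y1 = 176, fill = 'purple'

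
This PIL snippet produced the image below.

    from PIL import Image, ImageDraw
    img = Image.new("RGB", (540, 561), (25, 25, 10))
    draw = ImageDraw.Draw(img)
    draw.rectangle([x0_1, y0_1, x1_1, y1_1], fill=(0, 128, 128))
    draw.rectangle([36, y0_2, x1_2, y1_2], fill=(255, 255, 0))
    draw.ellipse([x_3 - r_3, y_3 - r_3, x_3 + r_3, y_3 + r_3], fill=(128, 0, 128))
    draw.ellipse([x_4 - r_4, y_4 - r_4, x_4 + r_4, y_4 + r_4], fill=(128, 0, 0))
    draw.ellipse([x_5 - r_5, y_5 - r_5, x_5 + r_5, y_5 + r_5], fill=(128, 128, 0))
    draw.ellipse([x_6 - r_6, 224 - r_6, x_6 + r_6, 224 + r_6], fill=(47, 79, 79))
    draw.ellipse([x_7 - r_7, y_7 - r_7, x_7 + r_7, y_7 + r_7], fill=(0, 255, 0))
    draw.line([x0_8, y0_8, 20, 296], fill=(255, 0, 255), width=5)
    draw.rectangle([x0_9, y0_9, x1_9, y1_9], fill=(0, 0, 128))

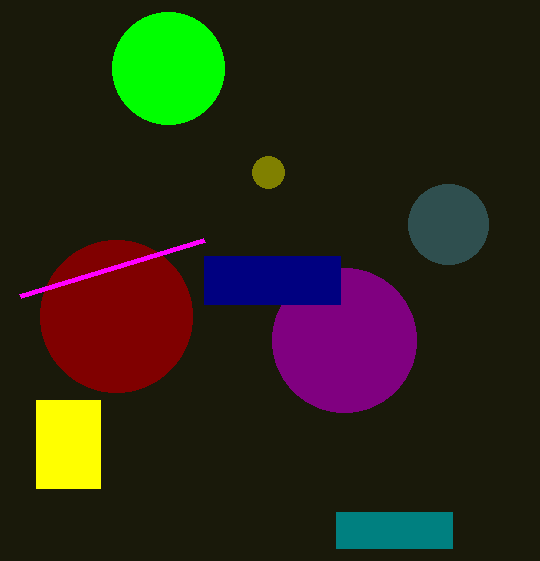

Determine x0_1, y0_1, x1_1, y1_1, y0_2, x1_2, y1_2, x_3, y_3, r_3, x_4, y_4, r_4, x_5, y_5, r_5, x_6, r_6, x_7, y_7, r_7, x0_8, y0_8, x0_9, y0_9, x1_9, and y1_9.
x0_1 = 336
y0_1 = 512
x1_1 = 452
y1_1 = 548
y0_2 = 400
x1_2 = 100
y1_2 = 488
x_3 = 344
y_3 = 340
r_3 = 72
x_4 = 116
y_4 = 316
r_4 = 76
x_5 = 268
y_5 = 172
r_5 = 16
x_6 = 448
r_6 = 40
x_7 = 168
y_7 = 68
r_7 = 56
x0_8 = 204
y0_8 = 240
x0_9 = 204
y0_9 = 256
x1_9 = 340
y1_9 = 304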